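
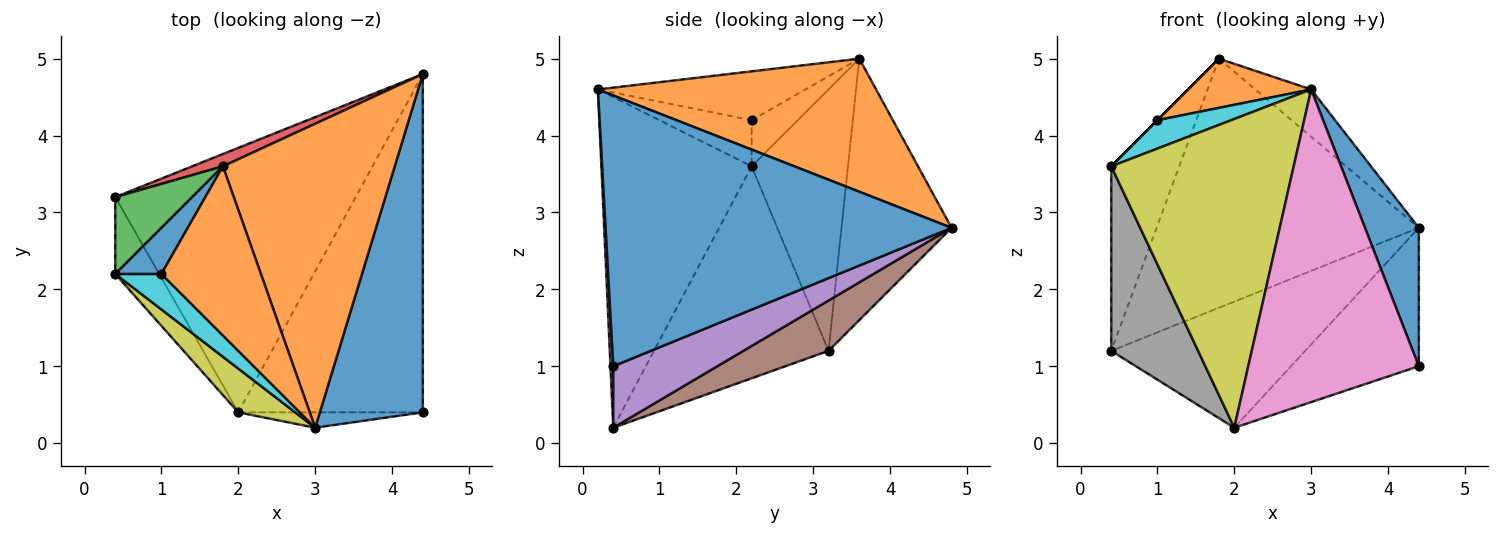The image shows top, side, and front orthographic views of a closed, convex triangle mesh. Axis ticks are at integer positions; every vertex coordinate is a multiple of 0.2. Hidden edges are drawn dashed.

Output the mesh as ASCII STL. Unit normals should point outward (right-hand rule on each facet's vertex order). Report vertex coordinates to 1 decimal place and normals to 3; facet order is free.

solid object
 facet normal 0.925 -0.144 0.352
  outer loop
   vertex 3.0 0.2 4.6
   vertex 4.4 0.4 1.0
   vertex 4.4 4.8 2.8
  endloop
 endfacet
 facet normal 0.608 0.122 0.785
  outer loop
   vertex 1.8 3.6 5.0
   vertex 3.0 0.2 4.6
   vertex 4.4 4.8 2.8
  endloop
 endfacet
 facet normal -0.794 0.561 0.234
  outer loop
   vertex 1.8 3.6 5.0
   vertex 0.4 3.2 1.2
   vertex 0.4 2.2 3.6
  endloop
 endfacet
 facet normal -0.387 0.921 0.045
  outer loop
   vertex 1.8 3.6 5.0
   vertex 4.4 4.8 2.8
   vertex 0.4 3.2 1.2
  endloop
 endfacet
 facet normal 0.295 0.362 -0.884
  outer loop
   vertex 2.0 0.4 0.2
   vertex 4.4 4.8 2.8
   vertex 4.4 0.4 1.0
  endloop
 endfacet
 facet normal 0.186 0.423 -0.887
  outer loop
   vertex 2.0 0.4 0.2
   vertex 0.4 3.2 1.2
   vertex 4.4 4.8 2.8
  endloop
 endfacet
 facet normal 0.016 -0.999 -0.049
  outer loop
   vertex 2.0 0.4 0.2
   vertex 4.4 0.4 1.0
   vertex 3.0 0.2 4.6
  endloop
 endfacet
 facet normal -0.880 -0.438 -0.182
  outer loop
   vertex 2.0 0.4 0.2
   vertex 0.4 2.2 3.6
   vertex 0.4 3.2 1.2
  endloop
 endfacet
 facet normal -0.632 -0.767 0.109
  outer loop
   vertex 2.0 0.4 0.2
   vertex 3.0 0.2 4.6
   vertex 0.4 2.2 3.6
  endloop
 endfacet
 facet normal -0.615 -0.492 0.615
  outer loop
   vertex 1.0 2.2 4.2
   vertex 0.4 2.2 3.6
   vertex 3.0 0.2 4.6
  endloop
 endfacet
 facet normal -0.707 0.000 0.707
  outer loop
   vertex 1.0 2.2 4.2
   vertex 1.8 3.6 5.0
   vertex 0.4 2.2 3.6
  endloop
 endfacet
 facet normal -0.426 -0.253 0.869
  outer loop
   vertex 1.0 2.2 4.2
   vertex 3.0 0.2 4.6
   vertex 1.8 3.6 5.0
  endloop
 endfacet
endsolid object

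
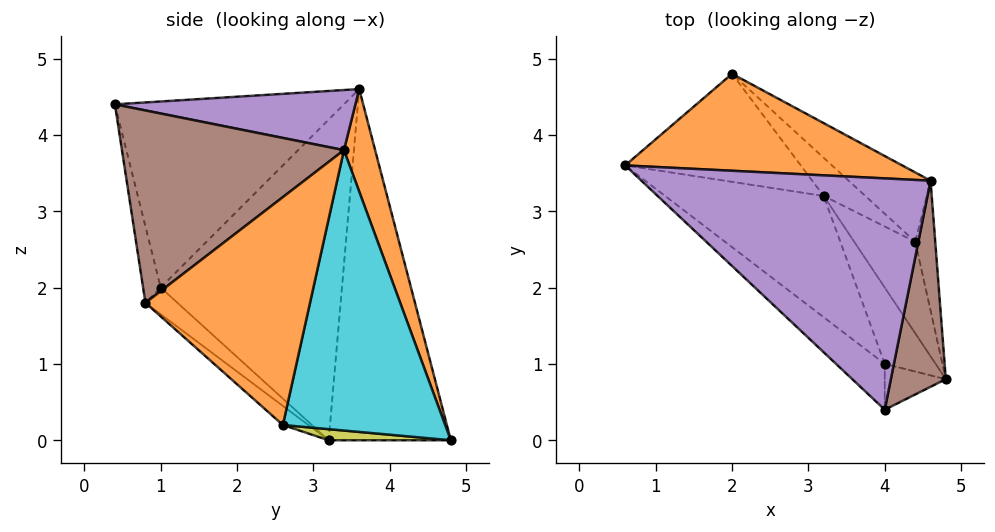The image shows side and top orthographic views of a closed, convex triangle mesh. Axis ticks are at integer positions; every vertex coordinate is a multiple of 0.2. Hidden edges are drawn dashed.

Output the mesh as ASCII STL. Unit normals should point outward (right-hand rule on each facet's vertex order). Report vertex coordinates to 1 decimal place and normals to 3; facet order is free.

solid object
 facet normal -0.743 -0.557 -0.371
  outer loop
   vertex 3.2 3.2 0.0
   vertex 0.6 3.6 4.6
   vertex 2.0 4.8 0.0
  endloop
 endfacet
 facet normal 0.104 0.954 0.281
  outer loop
   vertex 4.6 3.4 3.8
   vertex 2.0 4.8 0.0
   vertex 0.6 3.6 4.6
  endloop
 endfacet
 facet normal -0.724 -0.589 -0.358
  outer loop
   vertex 4.0 1.0 2.0
   vertex 0.6 3.6 4.6
   vertex 3.2 3.2 0.0
  endloop
 endfacet
 facet normal -0.333 -0.698 -0.634
  outer loop
   vertex 4.0 1.0 2.0
   vertex 3.2 3.2 0.0
   vertex 4.8 0.8 1.8
  endloop
 endfacet
 facet normal 0.201 0.153 0.967
  outer loop
   vertex 4.0 0.4 4.4
   vertex 4.6 3.4 3.8
   vertex 0.6 3.6 4.6
  endloop
 endfacet
 facet normal 0.953 -0.136 0.272
  outer loop
   vertex 4.0 0.4 4.4
   vertex 4.8 0.8 1.8
   vertex 4.6 3.4 3.8
  endloop
 endfacet
 facet normal -0.680 -0.711 -0.178
  outer loop
   vertex 4.0 0.4 4.4
   vertex 0.6 3.6 4.6
   vertex 4.0 1.0 2.0
  endloop
 endfacet
 facet normal -0.290 -0.928 -0.232
  outer loop
   vertex 4.0 0.4 4.4
   vertex 4.0 1.0 2.0
   vertex 4.8 0.8 1.8
  endloop
 endfacet
 facet normal 0.253 0.190 -0.949
  outer loop
   vertex 4.4 2.6 0.2
   vertex 3.2 3.2 0.0
   vertex 2.0 4.8 0.0
  endloop
 endfacet
 facet normal 0.671 0.715 -0.196
  outer loop
   vertex 4.4 2.6 0.2
   vertex 2.0 4.8 0.0
   vertex 4.6 3.4 3.8
  endloop
 endfacet
 facet normal -0.220 -0.675 -0.704
  outer loop
   vertex 4.4 2.6 0.2
   vertex 4.8 0.8 1.8
   vertex 3.2 3.2 0.0
  endloop
 endfacet
 facet normal 0.986 0.142 -0.086
  outer loop
   vertex 4.4 2.6 0.2
   vertex 4.6 3.4 3.8
   vertex 4.8 0.8 1.8
  endloop
 endfacet
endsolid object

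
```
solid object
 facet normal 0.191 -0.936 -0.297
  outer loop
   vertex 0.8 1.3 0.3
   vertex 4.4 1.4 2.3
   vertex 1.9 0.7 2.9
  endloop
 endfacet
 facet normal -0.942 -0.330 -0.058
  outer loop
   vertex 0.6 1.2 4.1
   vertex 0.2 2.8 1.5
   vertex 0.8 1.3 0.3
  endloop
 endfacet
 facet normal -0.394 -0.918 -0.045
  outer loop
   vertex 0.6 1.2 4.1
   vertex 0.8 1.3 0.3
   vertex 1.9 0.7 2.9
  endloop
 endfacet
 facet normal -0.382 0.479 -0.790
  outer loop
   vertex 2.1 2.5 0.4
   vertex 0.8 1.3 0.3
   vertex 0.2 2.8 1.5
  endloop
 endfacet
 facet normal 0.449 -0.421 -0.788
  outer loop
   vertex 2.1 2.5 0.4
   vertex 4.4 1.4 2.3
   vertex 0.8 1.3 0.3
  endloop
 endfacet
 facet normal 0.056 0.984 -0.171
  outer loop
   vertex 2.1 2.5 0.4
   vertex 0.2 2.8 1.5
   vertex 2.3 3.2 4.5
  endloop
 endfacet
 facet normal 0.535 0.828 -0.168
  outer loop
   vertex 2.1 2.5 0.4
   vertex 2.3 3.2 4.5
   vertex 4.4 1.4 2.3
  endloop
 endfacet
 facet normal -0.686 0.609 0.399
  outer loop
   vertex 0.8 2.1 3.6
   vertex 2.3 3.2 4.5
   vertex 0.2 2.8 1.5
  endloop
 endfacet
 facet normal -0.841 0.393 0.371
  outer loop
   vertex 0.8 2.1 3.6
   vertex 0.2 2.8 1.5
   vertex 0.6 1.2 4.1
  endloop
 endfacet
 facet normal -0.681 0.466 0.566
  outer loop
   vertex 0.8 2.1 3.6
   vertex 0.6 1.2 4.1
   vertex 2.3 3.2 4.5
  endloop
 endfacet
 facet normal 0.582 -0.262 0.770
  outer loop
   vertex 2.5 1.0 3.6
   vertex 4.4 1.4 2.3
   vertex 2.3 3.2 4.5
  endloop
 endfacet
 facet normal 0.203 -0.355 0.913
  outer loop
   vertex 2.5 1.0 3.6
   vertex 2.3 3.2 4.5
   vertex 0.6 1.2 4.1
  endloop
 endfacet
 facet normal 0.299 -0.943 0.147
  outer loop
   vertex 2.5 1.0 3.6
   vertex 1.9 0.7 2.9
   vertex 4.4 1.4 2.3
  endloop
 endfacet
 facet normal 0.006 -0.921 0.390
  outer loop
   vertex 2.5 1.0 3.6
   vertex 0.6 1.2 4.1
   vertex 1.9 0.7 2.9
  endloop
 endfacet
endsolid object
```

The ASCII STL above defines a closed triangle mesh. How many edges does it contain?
21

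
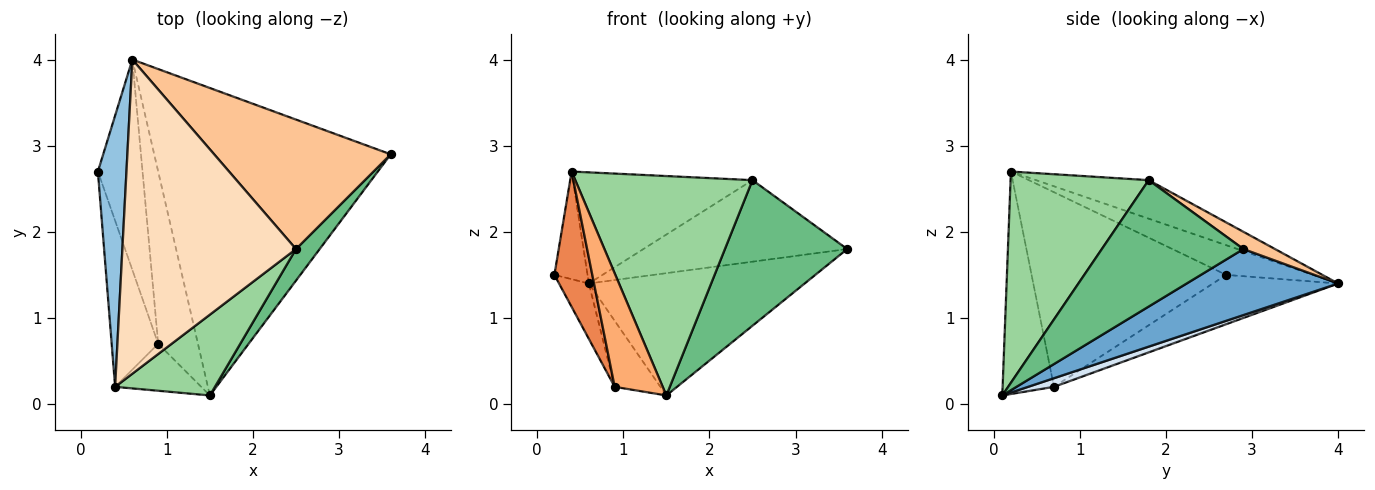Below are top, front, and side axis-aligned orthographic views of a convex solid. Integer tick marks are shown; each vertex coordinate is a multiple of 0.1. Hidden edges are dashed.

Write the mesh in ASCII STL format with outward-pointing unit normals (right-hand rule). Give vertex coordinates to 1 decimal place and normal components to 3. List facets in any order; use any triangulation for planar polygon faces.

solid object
 facet normal 0.251 0.358 -0.899
  outer loop
   vertex 0.6 4.0 1.4
   vertex 3.6 2.9 1.8
   vertex 1.5 0.1 0.1
  endloop
 endfacet
 facet normal -0.695 0.265 0.668
  outer loop
   vertex 0.6 4.0 1.4
   vertex 0.2 2.7 1.5
   vertex 0.4 0.2 2.7
  endloop
 endfacet
 facet normal -0.730 0.174 -0.661
  outer loop
   vertex 0.9 0.7 0.2
   vertex 0.2 2.7 1.5
   vertex 0.6 4.0 1.4
  endloop
 endfacet
 facet normal 0.198 0.351 -0.915
  outer loop
   vertex 0.9 0.7 0.2
   vertex 0.6 4.0 1.4
   vertex 1.5 0.1 0.1
  endloop
 endfacet
 facet normal -0.956 -0.186 -0.228
  outer loop
   vertex 0.9 0.7 0.2
   vertex 0.4 0.2 2.7
   vertex 0.2 2.7 1.5
  endloop
 endfacet
 facet normal -0.703 -0.657 -0.272
  outer loop
   vertex 0.9 0.7 0.2
   vertex 1.5 0.1 0.1
   vertex 0.4 0.2 2.7
  endloop
 endfacet
 facet normal 0.082 0.531 0.843
  outer loop
   vertex 2.5 1.8 2.6
   vertex 3.6 2.9 1.8
   vertex 0.6 4.0 1.4
  endloop
 endfacet
 facet normal -0.205 0.326 0.923
  outer loop
   vertex 2.5 1.8 2.6
   vertex 0.6 4.0 1.4
   vertex 0.4 0.2 2.7
  endloop
 endfacet
 facet normal 0.749 -0.647 0.140
  outer loop
   vertex 2.5 1.8 2.6
   vertex 1.5 0.1 0.1
   vertex 3.6 2.9 1.8
  endloop
 endfacet
 facet normal 0.590 -0.757 0.279
  outer loop
   vertex 2.5 1.8 2.6
   vertex 0.4 0.2 2.7
   vertex 1.5 0.1 0.1
  endloop
 endfacet
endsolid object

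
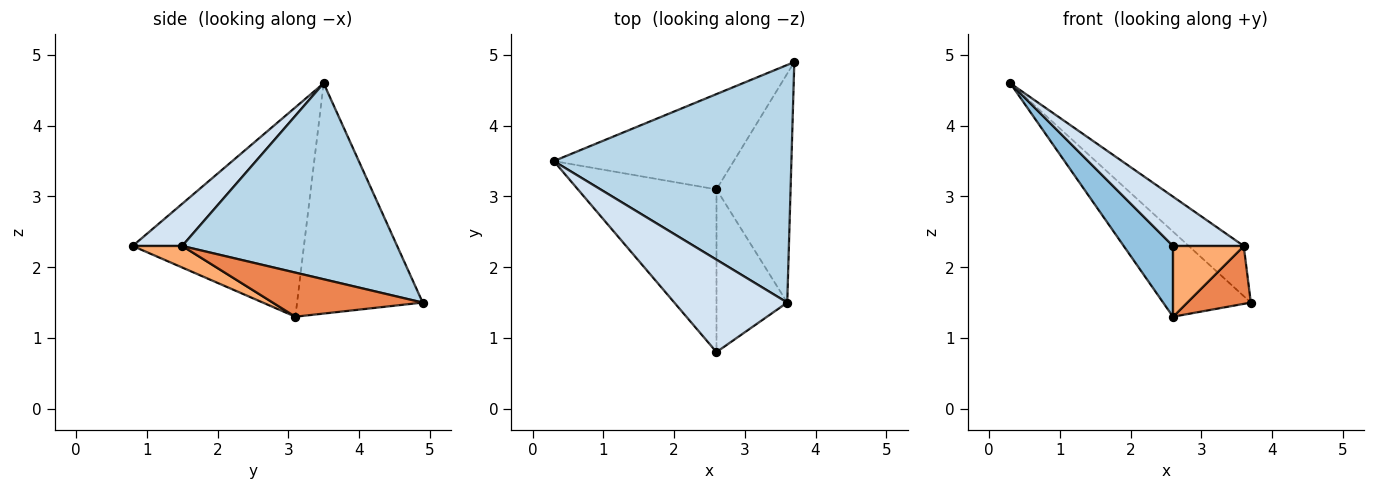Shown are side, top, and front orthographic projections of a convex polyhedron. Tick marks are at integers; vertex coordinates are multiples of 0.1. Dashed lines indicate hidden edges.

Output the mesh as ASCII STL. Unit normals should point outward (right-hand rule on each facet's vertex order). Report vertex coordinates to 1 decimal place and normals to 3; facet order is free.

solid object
 facet normal -0.690 0.482 -0.540
  outer loop
   vertex 2.6 3.1 1.3
   vertex 0.3 3.5 4.6
   vertex 3.7 4.9 1.5
  endloop
 endfacet
 facet normal -0.811 -0.233 -0.537
  outer loop
   vertex 2.6 3.1 1.3
   vertex 2.6 0.8 2.3
   vertex 0.3 3.5 4.6
  endloop
 endfacet
 facet normal 0.628 0.161 0.761
  outer loop
   vertex 3.6 1.5 2.3
   vertex 3.7 4.9 1.5
   vertex 0.3 3.5 4.6
  endloop
 endfacet
 facet normal 0.313 -0.447 0.838
  outer loop
   vertex 3.6 1.5 2.3
   vertex 0.3 3.5 4.6
   vertex 2.6 0.8 2.3
  endloop
 endfacet
 facet normal 0.500 -0.212 -0.840
  outer loop
   vertex 3.6 1.5 2.3
   vertex 2.6 3.1 1.3
   vertex 3.7 4.9 1.5
  endloop
 endfacet
 facet normal 0.269 -0.384 -0.883
  outer loop
   vertex 3.6 1.5 2.3
   vertex 2.6 0.8 2.3
   vertex 2.6 3.1 1.3
  endloop
 endfacet
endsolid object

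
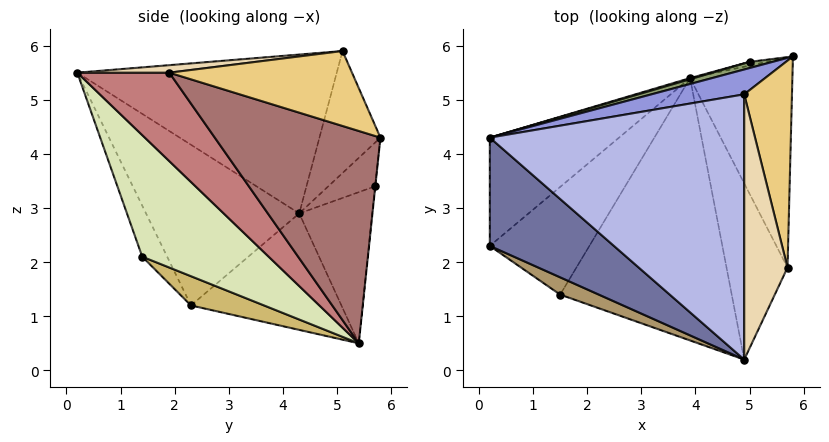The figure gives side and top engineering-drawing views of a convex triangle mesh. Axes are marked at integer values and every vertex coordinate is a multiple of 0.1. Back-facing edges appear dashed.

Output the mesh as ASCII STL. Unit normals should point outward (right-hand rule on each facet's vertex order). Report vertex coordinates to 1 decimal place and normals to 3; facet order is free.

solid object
 facet normal -0.702 -0.461 0.542
  outer loop
   vertex 0.2 2.3 1.2
   vertex 4.9 0.2 5.5
   vertex 0.2 4.3 2.9
  endloop
 endfacet
 facet normal -0.566 0.534 -0.628
  outer loop
   vertex 0.2 2.3 1.2
   vertex 0.2 4.3 2.9
   vertex 3.9 5.4 0.5
  endloop
 endfacet
 facet normal -0.305 0.923 0.232
  outer loop
   vertex 4.9 5.1 5.9
   vertex 5.8 5.8 4.3
   vertex 0.2 4.3 2.9
  endloop
 endfacet
 facet normal -0.528 -0.069 0.846
  outer loop
   vertex 4.9 5.1 5.9
   vertex 0.2 4.3 2.9
   vertex 4.9 0.2 5.5
  endloop
 endfacet
 facet normal -0.291 0.944 0.154
  outer loop
   vertex 5.0 5.7 3.4
   vertex 0.2 4.3 2.9
   vertex 5.8 5.8 4.3
  endloop
 endfacet
 facet normal -0.281 0.960 0.007
  outer loop
   vertex 5.0 5.7 3.4
   vertex 3.9 5.4 0.5
   vertex 0.2 4.3 2.9
  endloop
 endfacet
 facet normal -0.015 0.995 -0.097
  outer loop
   vertex 5.0 5.7 3.4
   vertex 5.8 5.8 4.3
   vertex 3.9 5.4 0.5
  endloop
 endfacet
 facet normal 0.480 -0.558 -0.677
  outer loop
   vertex 1.5 1.4 2.1
   vertex 3.9 5.4 0.5
   vertex 4.9 0.2 5.5
  endloop
 endfacet
 facet normal -0.699 -0.480 0.530
  outer loop
   vertex 1.5 1.4 2.1
   vertex 4.9 0.2 5.5
   vertex 0.2 2.3 1.2
  endloop
 endfacet
 facet normal 0.246 -0.484 -0.840
  outer loop
   vertex 1.5 1.4 2.1
   vertex 0.2 2.3 1.2
   vertex 3.9 5.4 0.5
  endloop
 endfacet
 facet normal 0.835 0.142 0.532
  outer loop
   vertex 5.7 1.9 5.5
   vertex 5.8 5.8 4.3
   vertex 4.9 5.1 5.9
  endloop
 endfacet
 facet normal 0.170 -0.080 0.982
  outer loop
   vertex 5.7 1.9 5.5
   vertex 4.9 5.1 5.9
   vertex 4.9 0.2 5.5
  endloop
 endfacet
 facet normal 0.890 -0.155 -0.429
  outer loop
   vertex 5.7 1.9 5.5
   vertex 3.9 5.4 0.5
   vertex 5.8 5.8 4.3
  endloop
 endfacet
 facet normal 0.768 -0.361 -0.529
  outer loop
   vertex 5.7 1.9 5.5
   vertex 4.9 0.2 5.5
   vertex 3.9 5.4 0.5
  endloop
 endfacet
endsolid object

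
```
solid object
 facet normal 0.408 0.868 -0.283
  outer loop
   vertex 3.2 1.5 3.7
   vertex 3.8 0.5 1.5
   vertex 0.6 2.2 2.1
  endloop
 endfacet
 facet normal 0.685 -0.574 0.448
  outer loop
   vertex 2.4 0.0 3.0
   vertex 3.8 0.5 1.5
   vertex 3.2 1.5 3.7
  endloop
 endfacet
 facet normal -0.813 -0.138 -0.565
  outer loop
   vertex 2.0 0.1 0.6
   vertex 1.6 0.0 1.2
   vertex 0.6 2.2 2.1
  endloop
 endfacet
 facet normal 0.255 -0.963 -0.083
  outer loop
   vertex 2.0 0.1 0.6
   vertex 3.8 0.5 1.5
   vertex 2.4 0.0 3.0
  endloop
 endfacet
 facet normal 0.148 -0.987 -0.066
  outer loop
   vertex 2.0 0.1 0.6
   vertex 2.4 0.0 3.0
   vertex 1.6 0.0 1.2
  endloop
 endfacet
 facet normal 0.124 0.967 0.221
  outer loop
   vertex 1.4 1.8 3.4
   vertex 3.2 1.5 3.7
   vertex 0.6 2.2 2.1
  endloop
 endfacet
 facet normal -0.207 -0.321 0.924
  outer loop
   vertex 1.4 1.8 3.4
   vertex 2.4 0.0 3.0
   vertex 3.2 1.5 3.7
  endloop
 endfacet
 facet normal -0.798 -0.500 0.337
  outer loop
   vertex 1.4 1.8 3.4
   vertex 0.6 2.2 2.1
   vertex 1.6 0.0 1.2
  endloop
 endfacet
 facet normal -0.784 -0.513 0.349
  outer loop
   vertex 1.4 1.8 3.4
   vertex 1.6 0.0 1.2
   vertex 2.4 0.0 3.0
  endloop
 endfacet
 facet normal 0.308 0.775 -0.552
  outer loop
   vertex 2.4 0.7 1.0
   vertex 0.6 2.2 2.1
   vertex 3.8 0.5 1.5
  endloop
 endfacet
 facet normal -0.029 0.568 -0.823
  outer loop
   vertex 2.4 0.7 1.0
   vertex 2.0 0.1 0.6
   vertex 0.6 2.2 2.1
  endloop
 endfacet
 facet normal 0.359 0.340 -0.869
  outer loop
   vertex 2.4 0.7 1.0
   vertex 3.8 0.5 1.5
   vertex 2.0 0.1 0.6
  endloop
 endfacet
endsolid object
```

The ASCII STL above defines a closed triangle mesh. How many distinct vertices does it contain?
8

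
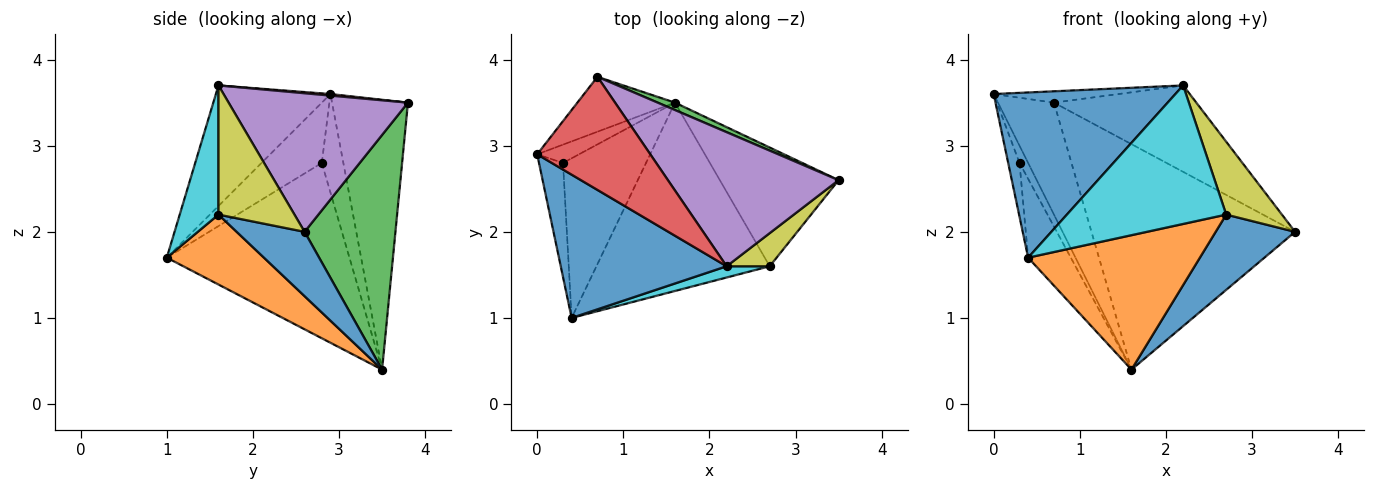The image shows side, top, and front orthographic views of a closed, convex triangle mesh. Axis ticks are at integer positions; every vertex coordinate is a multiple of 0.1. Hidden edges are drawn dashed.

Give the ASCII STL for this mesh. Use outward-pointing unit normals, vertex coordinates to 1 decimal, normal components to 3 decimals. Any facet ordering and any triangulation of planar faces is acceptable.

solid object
 facet normal -0.430 -0.682 0.592
  outer loop
   vertex 2.2 1.6 3.7
   vertex 0.0 2.9 3.6
   vertex 0.4 1.0 1.7
  endloop
 endfacet
 facet normal -0.773 0.570 -0.279
  outer loop
   vertex 0.7 3.8 3.5
   vertex 1.6 3.5 0.4
   vertex 0.0 2.9 3.6
  endloop
 endfacet
 facet normal 0.407 0.913 0.030
  outer loop
   vertex 0.7 3.8 3.5
   vertex 3.5 2.6 2.0
   vertex 1.6 3.5 0.4
  endloop
 endfacet
 facet normal 0.014 0.100 0.995
  outer loop
   vertex 0.7 3.8 3.5
   vertex 0.0 2.9 3.6
   vertex 2.2 1.6 3.7
  endloop
 endfacet
 facet normal 0.564 0.447 0.694
  outer loop
   vertex 0.7 3.8 3.5
   vertex 2.2 1.6 3.7
   vertex 3.5 2.6 2.0
  endloop
 endfacet
 facet normal -0.915 0.172 -0.365
  outer loop
   vertex 0.3 2.8 2.8
   vertex 0.4 1.0 1.7
   vertex 0.0 2.9 3.6
  endloop
 endfacet
 facet normal -0.864 0.345 -0.367
  outer loop
   vertex 0.3 2.8 2.8
   vertex 0.0 2.9 3.6
   vertex 1.6 3.5 0.4
  endloop
 endfacet
 facet normal -0.884 0.207 -0.419
  outer loop
   vertex 0.3 2.8 2.8
   vertex 1.6 3.5 0.4
   vertex 0.4 1.0 1.7
  endloop
 endfacet
 facet normal 0.779 -0.571 0.260
  outer loop
   vertex 2.7 1.6 2.2
   vertex 3.5 2.6 2.0
   vertex 2.2 1.6 3.7
  endloop
 endfacet
 facet normal 0.236 -0.969 0.079
  outer loop
   vertex 2.7 1.6 2.2
   vertex 2.2 1.6 3.7
   vertex 0.4 1.0 1.7
  endloop
 endfacet
 facet normal 0.416 -0.487 -0.768
  outer loop
   vertex 2.7 1.6 2.2
   vertex 1.6 3.5 0.4
   vertex 3.5 2.6 2.0
  endloop
 endfacet
 facet normal 0.312 -0.552 -0.773
  outer loop
   vertex 2.7 1.6 2.2
   vertex 0.4 1.0 1.7
   vertex 1.6 3.5 0.4
  endloop
 endfacet
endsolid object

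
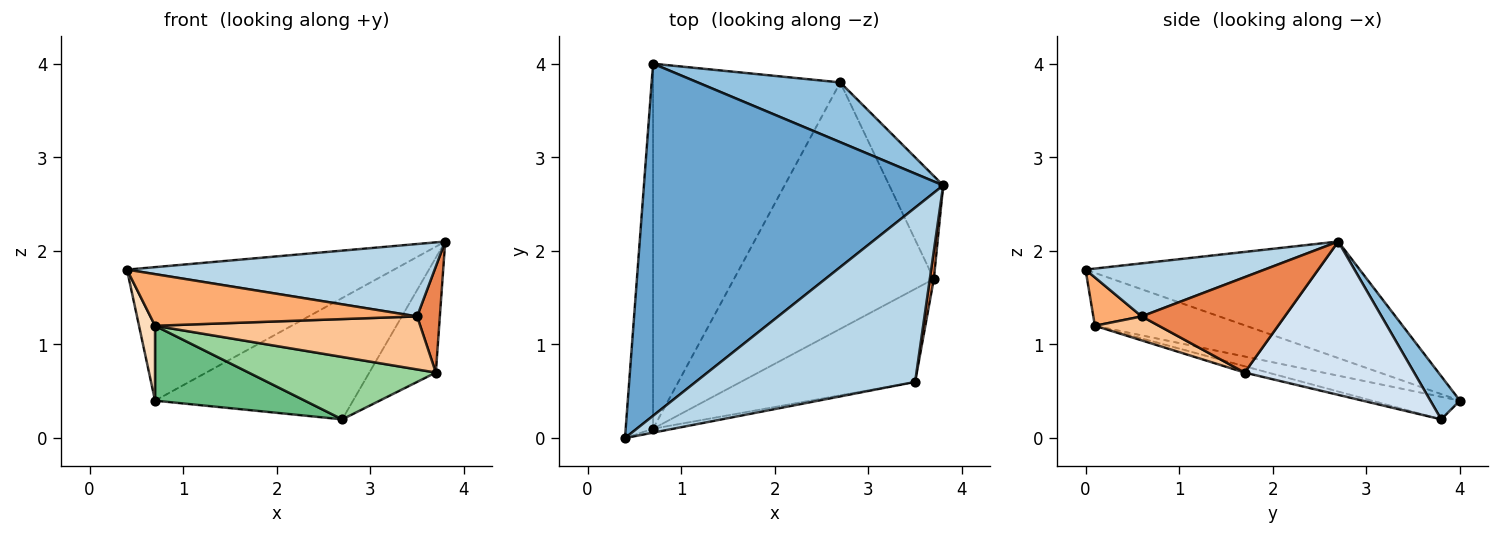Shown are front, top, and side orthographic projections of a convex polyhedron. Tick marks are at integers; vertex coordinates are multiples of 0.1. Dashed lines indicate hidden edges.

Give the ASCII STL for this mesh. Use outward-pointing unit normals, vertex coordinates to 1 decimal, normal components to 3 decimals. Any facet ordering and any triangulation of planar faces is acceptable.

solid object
 facet normal -0.342 0.333 0.879
  outer loop
   vertex 0.7 4.0 0.4
   vertex 0.4 0.0 1.8
   vertex 3.8 2.7 2.1
  endloop
 endfacet
 facet normal 0.133 0.889 0.438
  outer loop
   vertex 2.7 3.8 0.2
   vertex 0.7 4.0 0.4
   vertex 3.8 2.7 2.1
  endloop
 endfacet
 facet normal 0.218 -0.374 0.901
  outer loop
   vertex 3.5 0.6 1.3
   vertex 3.8 2.7 2.1
   vertex 0.4 0.0 1.8
  endloop
 endfacet
 facet normal 0.885 0.347 -0.311
  outer loop
   vertex 3.7 1.7 0.7
   vertex 2.7 3.8 0.2
   vertex 3.8 2.7 2.1
  endloop
 endfacet
 facet normal 0.987 -0.157 0.041
  outer loop
   vertex 3.7 1.7 0.7
   vertex 3.8 2.7 2.1
   vertex 3.5 0.6 1.3
  endloop
 endfacet
 facet normal 0.178 -0.981 -0.075
  outer loop
   vertex 0.7 0.1 1.2
   vertex 3.5 0.6 1.3
   vertex 0.4 0.0 1.8
  endloop
 endfacet
 facet normal 0.119 -0.492 -0.862
  outer loop
   vertex 0.7 0.1 1.2
   vertex 3.7 1.7 0.7
   vertex 3.5 0.6 1.3
  endloop
 endfacet
 facet normal -0.884 -0.094 -0.458
  outer loop
   vertex 0.7 0.1 1.2
   vertex 0.4 0.0 1.8
   vertex 0.7 4.0 0.4
  endloop
 endfacet
 facet normal -0.117 -0.200 -0.973
  outer loop
   vertex 0.7 0.1 1.2
   vertex 0.7 4.0 0.4
   vertex 2.7 3.8 0.2
  endloop
 endfacet
 facet normal -0.031 -0.245 -0.969
  outer loop
   vertex 0.7 0.1 1.2
   vertex 2.7 3.8 0.2
   vertex 3.7 1.7 0.7
  endloop
 endfacet
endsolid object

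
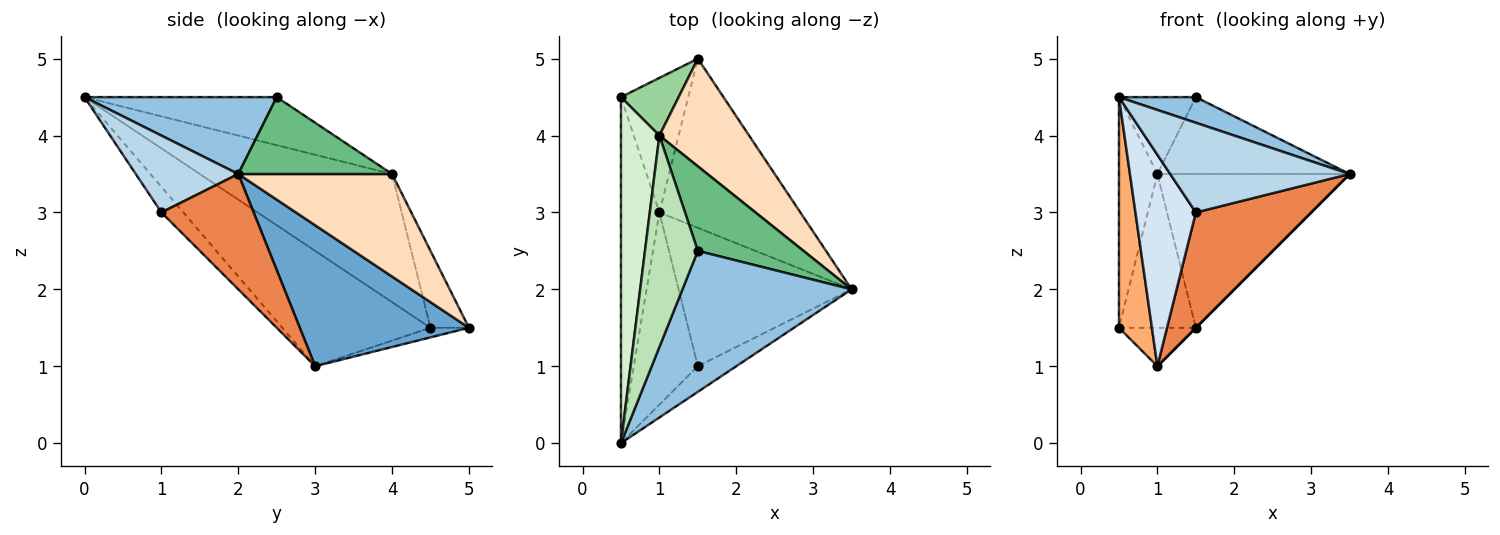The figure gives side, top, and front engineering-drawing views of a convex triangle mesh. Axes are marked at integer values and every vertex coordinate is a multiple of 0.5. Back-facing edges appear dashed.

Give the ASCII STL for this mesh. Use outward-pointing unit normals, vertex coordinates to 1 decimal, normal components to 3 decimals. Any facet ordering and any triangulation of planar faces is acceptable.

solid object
 facet normal 0.707 0.000 -0.707
  outer loop
   vertex 1.0 3.0 1.0
   vertex 1.5 5.0 1.5
   vertex 3.5 2.0 3.5
  endloop
 endfacet
 facet normal 0.408 -0.163 0.898
  outer loop
   vertex 1.5 2.5 4.5
   vertex 0.5 0.0 4.5
   vertex 3.5 2.0 3.5
  endloop
 endfacet
 facet normal 0.482 -0.843 -0.241
  outer loop
   vertex 1.5 1.0 3.0
   vertex 3.5 2.0 3.5
   vertex 0.5 0.0 4.5
  endloop
 endfacet
 facet normal -0.260 -0.715 -0.650
  outer loop
   vertex 1.5 1.0 3.0
   vertex 0.5 0.0 4.5
   vertex 1.0 3.0 1.0
  endloop
 endfacet
 facet normal 0.456 -0.570 -0.684
  outer loop
   vertex 1.5 1.0 3.0
   vertex 1.0 3.0 1.0
   vertex 3.5 2.0 3.5
  endloop
 endfacet
 facet normal -0.928 -0.206 -0.309
  outer loop
   vertex 0.5 4.5 1.5
   vertex 1.0 3.0 1.0
   vertex 0.5 0.0 4.5
  endloop
 endfacet
 facet normal -0.136 0.272 -0.953
  outer loop
   vertex 0.5 4.5 1.5
   vertex 1.5 5.0 1.5
   vertex 1.0 3.0 1.0
  endloop
 endfacet
 facet normal 0.548 0.685 0.480
  outer loop
   vertex 1.0 4.0 3.5
   vertex 3.5 2.0 3.5
   vertex 1.5 5.0 1.5
  endloop
 endfacet
 facet normal 0.474 0.592 0.652
  outer loop
   vertex 1.0 4.0 3.5
   vertex 1.5 2.5 4.5
   vertex 3.5 2.0 3.5
  endloop
 endfacet
 facet normal -0.424 0.848 0.318
  outer loop
   vertex 1.0 4.0 3.5
   vertex 1.5 5.0 1.5
   vertex 0.5 4.5 1.5
  endloop
 endfacet
 facet normal -0.650 0.260 0.715
  outer loop
   vertex 1.0 4.0 3.5
   vertex 0.5 0.0 4.5
   vertex 1.5 2.5 4.5
  endloop
 endfacet
 facet normal -0.941 0.188 0.282
  outer loop
   vertex 1.0 4.0 3.5
   vertex 0.5 4.5 1.5
   vertex 0.5 0.0 4.5
  endloop
 endfacet
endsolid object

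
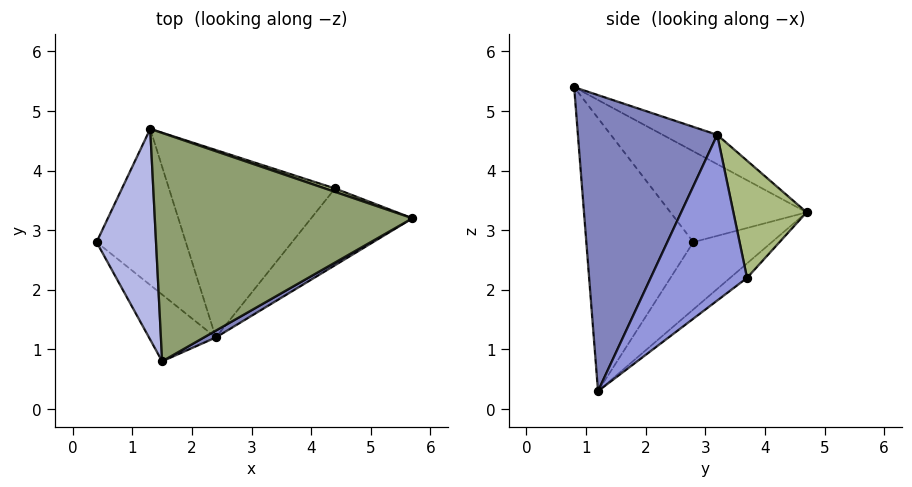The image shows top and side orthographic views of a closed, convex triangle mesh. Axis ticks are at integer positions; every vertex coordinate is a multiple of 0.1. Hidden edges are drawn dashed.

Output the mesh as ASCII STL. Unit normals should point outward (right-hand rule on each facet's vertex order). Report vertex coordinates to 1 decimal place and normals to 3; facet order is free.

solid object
 facet normal -0.743 -0.645 -0.182
  outer loop
   vertex 2.4 1.2 0.3
   vertex 1.5 0.8 5.4
   vertex 0.4 2.8 2.8
  endloop
 endfacet
 facet normal 0.499 -0.866 0.020
  outer loop
   vertex 2.4 1.2 0.3
   vertex 5.7 3.2 4.6
   vertex 1.5 0.8 5.4
  endloop
 endfacet
 facet normal 0.820 -0.275 -0.502
  outer loop
   vertex 4.4 3.7 2.2
   vertex 5.7 3.2 4.6
   vertex 2.4 1.2 0.3
  endloop
 endfacet
 facet normal -0.811 0.244 0.531
  outer loop
   vertex 1.3 4.7 3.3
   vertex 0.4 2.8 2.8
   vertex 1.5 0.8 5.4
  endloop
 endfacet
 facet normal -0.100 0.468 0.878
  outer loop
   vertex 1.3 4.7 3.3
   vertex 1.5 0.8 5.4
   vertex 5.7 3.2 4.6
  endloop
 endfacet
 facet normal 0.315 0.949 0.027
  outer loop
   vertex 1.3 4.7 3.3
   vertex 5.7 3.2 4.6
   vertex 4.4 3.7 2.2
  endloop
 endfacet
 facet normal -0.539 0.444 -0.716
  outer loop
   vertex 1.3 4.7 3.3
   vertex 2.4 1.2 0.3
   vertex 0.4 2.8 2.8
  endloop
 endfacet
 facet normal -0.067 0.637 -0.768
  outer loop
   vertex 1.3 4.7 3.3
   vertex 4.4 3.7 2.2
   vertex 2.4 1.2 0.3
  endloop
 endfacet
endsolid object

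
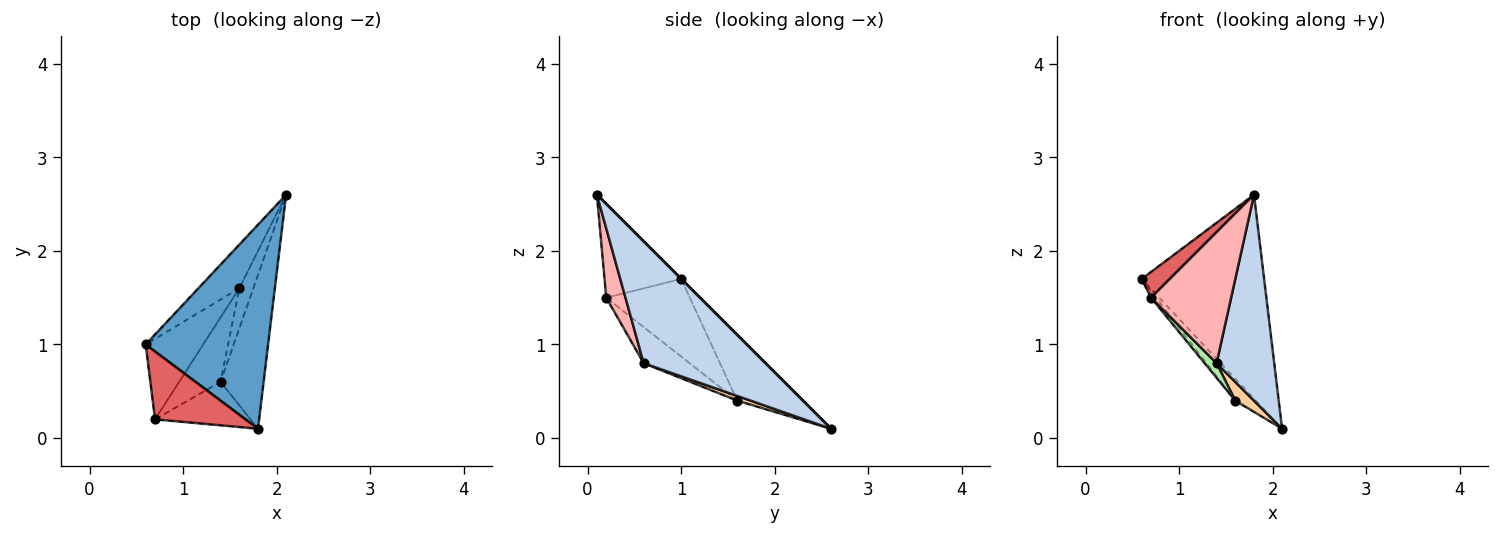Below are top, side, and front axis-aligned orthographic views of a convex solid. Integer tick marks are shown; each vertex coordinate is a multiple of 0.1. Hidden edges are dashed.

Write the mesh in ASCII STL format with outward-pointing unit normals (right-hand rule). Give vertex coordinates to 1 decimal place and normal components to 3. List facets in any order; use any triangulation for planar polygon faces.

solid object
 facet normal 0.000 0.707 0.707
  outer loop
   vertex 1.8 0.1 2.6
   vertex 2.1 2.6 0.1
   vertex 0.6 1.0 1.7
  endloop
 endfacet
 facet normal 0.861 -0.408 -0.305
  outer loop
   vertex 1.4 0.6 0.8
   vertex 2.1 2.6 0.1
   vertex 1.8 0.1 2.6
  endloop
 endfacet
 facet normal -0.820 0.256 -0.512
  outer loop
   vertex 1.6 1.6 0.4
   vertex 0.6 1.0 1.7
   vertex 2.1 2.6 0.1
  endloop
 endfacet
 facet normal 0.289 -0.405 -0.867
  outer loop
   vertex 1.6 1.6 0.4
   vertex 2.1 2.6 0.1
   vertex 1.4 0.6 0.8
  endloop
 endfacet
 facet normal -0.802 0.048 -0.595
  outer loop
   vertex 0.7 0.2 1.5
   vertex 0.6 1.0 1.7
   vertex 1.6 1.6 0.4
  endloop
 endfacet
 facet normal -0.647 -0.168 -0.743
  outer loop
   vertex 0.7 0.2 1.5
   vertex 1.6 1.6 0.4
   vertex 1.4 0.6 0.8
  endloop
 endfacet
 facet normal -0.695 -0.255 0.672
  outer loop
   vertex 0.7 0.2 1.5
   vertex 1.8 0.1 2.6
   vertex 0.6 1.0 1.7
  endloop
 endfacet
 facet normal 0.222 -0.926 -0.307
  outer loop
   vertex 0.7 0.2 1.5
   vertex 1.4 0.6 0.8
   vertex 1.8 0.1 2.6
  endloop
 endfacet
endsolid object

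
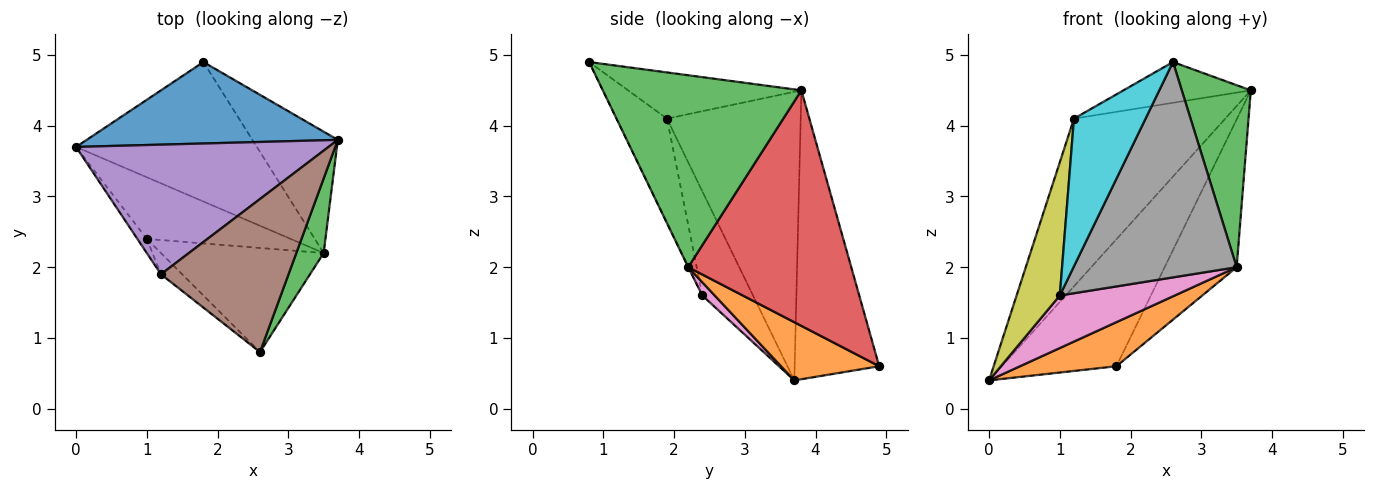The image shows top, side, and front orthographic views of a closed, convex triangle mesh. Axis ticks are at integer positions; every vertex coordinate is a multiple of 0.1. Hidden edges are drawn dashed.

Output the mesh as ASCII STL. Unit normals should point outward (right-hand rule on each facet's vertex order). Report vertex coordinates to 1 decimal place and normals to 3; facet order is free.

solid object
 facet normal -0.528 0.715 0.459
  outer loop
   vertex 1.8 4.9 0.6
   vertex 0.0 3.7 0.4
   vertex 3.7 3.8 4.5
  endloop
 endfacet
 facet normal 0.293 -0.288 -0.912
  outer loop
   vertex 3.5 2.2 2.0
   vertex 0.0 3.7 0.4
   vertex 1.8 4.9 0.6
  endloop
 endfacet
 facet normal 0.936 -0.325 0.133
  outer loop
   vertex 3.5 2.2 2.0
   vertex 3.7 3.8 4.5
   vertex 2.6 0.8 4.9
  endloop
 endfacet
 facet normal 0.868 0.383 -0.315
  outer loop
   vertex 3.5 2.2 2.0
   vertex 1.8 4.9 0.6
   vertex 3.7 3.8 4.5
  endloop
 endfacet
 facet normal -0.573 0.648 0.501
  outer loop
   vertex 1.2 1.9 4.1
   vertex 3.7 3.8 4.5
   vertex 0.0 3.7 0.4
  endloop
 endfacet
 facet normal -0.330 0.243 0.912
  outer loop
   vertex 1.2 1.9 4.1
   vertex 2.6 0.8 4.9
   vertex 3.7 3.8 4.5
  endloop
 endfacet
 facet normal 0.070 -0.647 -0.759
  outer loop
   vertex 1.0 2.4 1.6
   vertex 0.0 3.7 0.4
   vertex 3.5 2.2 2.0
  endloop
 endfacet
 facet normal -0.002 -0.900 -0.435
  outer loop
   vertex 1.0 2.4 1.6
   vertex 3.5 2.2 2.0
   vertex 2.6 0.8 4.9
  endloop
 endfacet
 facet normal -0.759 -0.647 -0.069
  outer loop
   vertex 1.0 2.4 1.6
   vertex 1.2 1.9 4.1
   vertex 0.0 3.7 0.4
  endloop
 endfacet
 facet normal -0.571 -0.812 -0.117
  outer loop
   vertex 1.0 2.4 1.6
   vertex 2.6 0.8 4.9
   vertex 1.2 1.9 4.1
  endloop
 endfacet
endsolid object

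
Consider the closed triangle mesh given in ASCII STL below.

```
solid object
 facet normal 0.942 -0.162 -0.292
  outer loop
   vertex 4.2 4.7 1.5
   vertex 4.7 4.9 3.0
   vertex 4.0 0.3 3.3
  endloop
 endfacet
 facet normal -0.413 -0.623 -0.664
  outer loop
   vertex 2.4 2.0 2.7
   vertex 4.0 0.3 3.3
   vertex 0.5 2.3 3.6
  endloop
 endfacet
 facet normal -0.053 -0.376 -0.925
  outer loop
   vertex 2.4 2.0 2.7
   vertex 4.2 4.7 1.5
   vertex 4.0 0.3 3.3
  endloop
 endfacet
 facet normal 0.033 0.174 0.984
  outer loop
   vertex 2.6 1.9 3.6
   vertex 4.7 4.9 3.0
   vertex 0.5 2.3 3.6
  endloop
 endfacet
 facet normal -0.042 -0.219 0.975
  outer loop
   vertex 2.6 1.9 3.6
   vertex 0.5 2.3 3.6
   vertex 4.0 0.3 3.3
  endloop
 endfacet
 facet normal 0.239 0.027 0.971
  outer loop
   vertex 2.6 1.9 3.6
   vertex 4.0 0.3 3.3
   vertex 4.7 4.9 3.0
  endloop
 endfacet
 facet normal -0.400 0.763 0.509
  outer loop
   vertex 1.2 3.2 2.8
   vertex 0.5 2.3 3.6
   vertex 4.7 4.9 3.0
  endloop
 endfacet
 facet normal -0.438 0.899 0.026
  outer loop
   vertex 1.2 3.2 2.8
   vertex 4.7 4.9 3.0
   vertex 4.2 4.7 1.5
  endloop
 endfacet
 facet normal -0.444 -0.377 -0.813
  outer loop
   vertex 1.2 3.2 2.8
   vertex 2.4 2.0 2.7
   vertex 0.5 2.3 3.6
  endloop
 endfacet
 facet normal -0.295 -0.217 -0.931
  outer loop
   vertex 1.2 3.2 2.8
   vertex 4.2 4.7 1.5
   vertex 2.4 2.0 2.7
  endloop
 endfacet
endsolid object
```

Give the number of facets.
10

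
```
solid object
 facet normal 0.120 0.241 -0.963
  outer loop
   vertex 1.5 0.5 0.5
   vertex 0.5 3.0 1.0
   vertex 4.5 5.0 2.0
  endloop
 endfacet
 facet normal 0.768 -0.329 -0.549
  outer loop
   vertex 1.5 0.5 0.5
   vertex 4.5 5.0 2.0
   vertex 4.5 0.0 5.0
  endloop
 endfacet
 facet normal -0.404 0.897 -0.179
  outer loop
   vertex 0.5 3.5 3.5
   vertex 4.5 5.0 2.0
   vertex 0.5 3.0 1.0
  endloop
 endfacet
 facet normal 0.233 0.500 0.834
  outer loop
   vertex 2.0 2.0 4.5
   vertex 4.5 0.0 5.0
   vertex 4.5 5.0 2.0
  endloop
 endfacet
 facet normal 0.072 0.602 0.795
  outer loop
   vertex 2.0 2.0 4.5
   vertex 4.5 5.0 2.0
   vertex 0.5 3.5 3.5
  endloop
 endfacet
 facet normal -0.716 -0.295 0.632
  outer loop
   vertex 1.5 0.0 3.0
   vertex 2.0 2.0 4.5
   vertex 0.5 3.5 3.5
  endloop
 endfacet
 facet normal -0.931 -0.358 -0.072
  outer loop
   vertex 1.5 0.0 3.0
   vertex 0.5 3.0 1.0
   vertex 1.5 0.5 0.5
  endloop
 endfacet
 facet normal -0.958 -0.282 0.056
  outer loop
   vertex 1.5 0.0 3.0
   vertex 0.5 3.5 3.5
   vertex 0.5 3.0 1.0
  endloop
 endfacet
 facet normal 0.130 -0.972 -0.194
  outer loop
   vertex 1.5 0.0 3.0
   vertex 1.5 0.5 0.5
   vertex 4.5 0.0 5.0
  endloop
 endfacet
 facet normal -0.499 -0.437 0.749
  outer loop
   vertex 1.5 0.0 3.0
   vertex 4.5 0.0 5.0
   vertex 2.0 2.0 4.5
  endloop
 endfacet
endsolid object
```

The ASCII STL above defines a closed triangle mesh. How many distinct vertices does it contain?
7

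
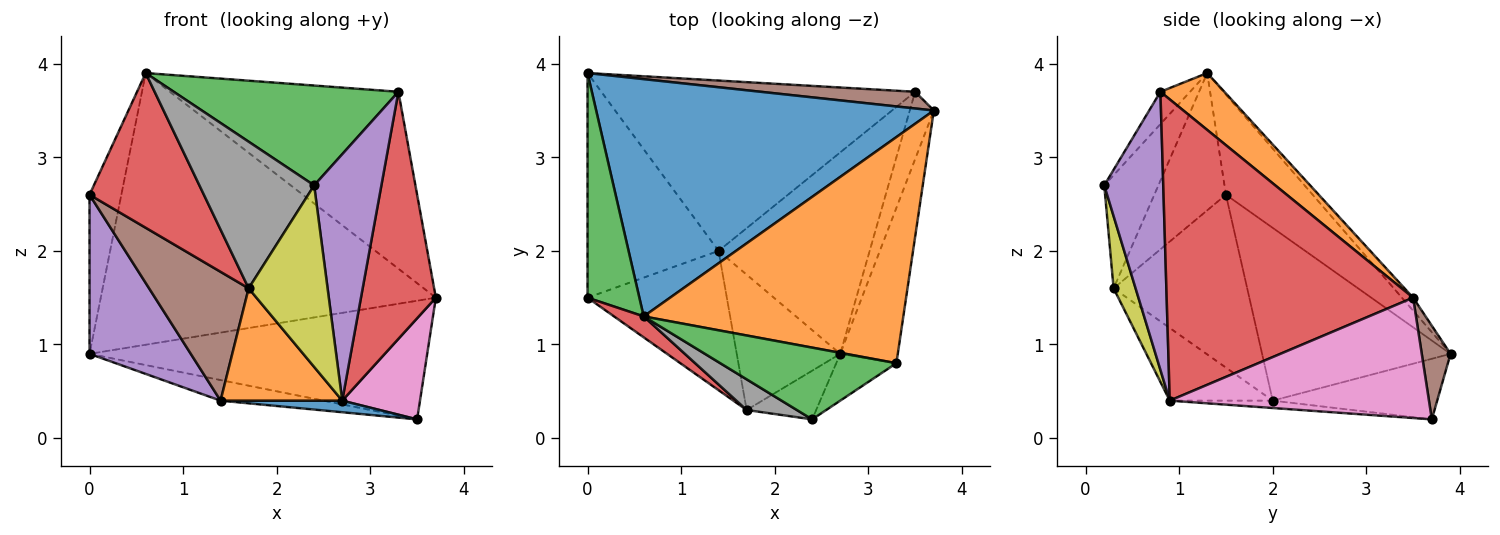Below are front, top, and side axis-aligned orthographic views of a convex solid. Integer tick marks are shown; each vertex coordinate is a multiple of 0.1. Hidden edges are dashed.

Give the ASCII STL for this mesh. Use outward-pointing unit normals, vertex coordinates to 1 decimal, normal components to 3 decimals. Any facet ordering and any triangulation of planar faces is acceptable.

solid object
 facet normal -0.025 0.753 0.658
  outer loop
   vertex 0.6 1.3 3.9
   vertex 3.7 3.5 1.5
   vertex 0.0 3.9 0.9
  endloop
 endfacet
 facet normal 0.170 0.607 0.776
  outer loop
   vertex 3.3 0.8 3.7
   vertex 3.7 3.5 1.5
   vertex 0.6 1.3 3.9
  endloop
 endfacet
 facet normal -0.107 -0.807 0.580
  outer loop
   vertex 3.3 0.8 3.7
   vertex 0.6 1.3 3.9
   vertex 2.4 0.2 2.7
  endloop
 endfacet
 facet normal 0.941 -0.286 -0.180
  outer loop
   vertex 3.3 0.8 3.7
   vertex 2.7 0.9 0.4
   vertex 3.7 3.5 1.5
  endloop
 endfacet
 facet normal 0.653 -0.744 -0.141
  outer loop
   vertex 3.3 0.8 3.7
   vertex 2.4 0.2 2.7
   vertex 2.7 0.9 0.4
  endloop
 endfacet
 facet normal 0.084 0.987 0.139
  outer loop
   vertex 3.5 3.7 0.2
   vertex 0.0 3.9 0.9
   vertex 3.7 3.5 1.5
  endloop
 endfacet
 facet normal 0.941 -0.282 -0.188
  outer loop
   vertex 3.5 3.7 0.2
   vertex 3.7 3.5 1.5
   vertex 2.7 0.9 0.4
  endloop
 endfacet
 facet normal -0.419 -0.889 0.186
  outer loop
   vertex 1.7 0.3 1.6
   vertex 2.4 0.2 2.7
   vertex 0.6 1.3 3.9
  endloop
 endfacet
 facet normal 0.260 -0.933 -0.250
  outer loop
   vertex 1.7 0.3 1.6
   vertex 2.7 0.9 0.4
   vertex 2.4 0.2 2.7
  endloop
 endfacet
 facet normal -0.188 0.118 -0.975
  outer loop
   vertex 1.4 2.0 0.4
   vertex 0.0 3.9 0.9
   vertex 3.5 3.7 0.2
  endloop
 endfacet
 facet normal -0.049 -0.057 -0.997
  outer loop
   vertex 1.4 2.0 0.4
   vertex 3.5 3.7 0.2
   vertex 2.7 0.9 0.4
  endloop
 endfacet
 facet normal -0.475 -0.562 -0.677
  outer loop
   vertex 1.4 2.0 0.4
   vertex 2.7 0.9 0.4
   vertex 1.7 0.3 1.6
  endloop
 endfacet
 facet normal -0.844 0.310 0.437
  outer loop
   vertex 0.0 1.5 2.6
   vertex 0.6 1.3 3.9
   vertex 0.0 3.9 0.9
  endloop
 endfacet
 facet normal -0.527 -0.842 0.114
  outer loop
   vertex 0.0 1.5 2.6
   vertex 1.7 0.3 1.6
   vertex 0.6 1.3 3.9
  endloop
 endfacet
 facet normal -0.732 -0.394 -0.556
  outer loop
   vertex 0.0 1.5 2.6
   vertex 0.0 3.9 0.9
   vertex 1.4 2.0 0.4
  endloop
 endfacet
 facet normal -0.674 -0.502 -0.543
  outer loop
   vertex 0.0 1.5 2.6
   vertex 1.4 2.0 0.4
   vertex 1.7 0.3 1.6
  endloop
 endfacet
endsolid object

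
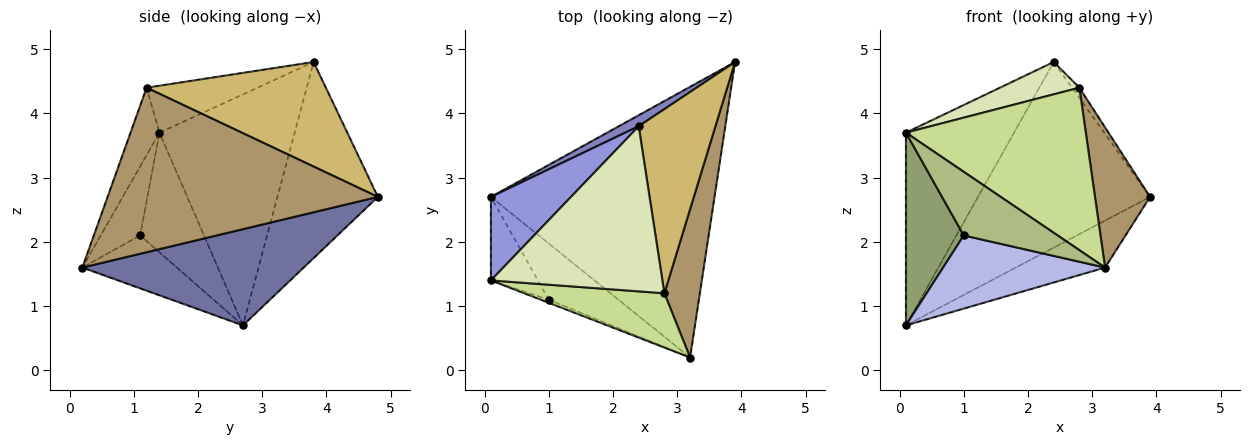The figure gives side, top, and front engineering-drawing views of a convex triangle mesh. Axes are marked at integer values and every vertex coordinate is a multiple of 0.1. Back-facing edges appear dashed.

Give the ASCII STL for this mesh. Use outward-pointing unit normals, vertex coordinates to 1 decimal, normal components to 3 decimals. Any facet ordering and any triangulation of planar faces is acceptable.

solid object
 facet normal 0.390 0.158 -0.907
  outer loop
   vertex 3.2 0.2 1.6
   vertex 0.1 2.7 0.7
   vertex 3.9 4.8 2.7
  endloop
 endfacet
 facet normal -0.504 0.862 0.051
  outer loop
   vertex 2.4 3.8 4.8
   vertex 3.9 4.8 2.7
   vertex 0.1 2.7 0.7
  endloop
 endfacet
 facet normal -0.754 0.603 0.261
  outer loop
   vertex 0.1 1.4 3.7
   vertex 2.4 3.8 4.8
   vertex 0.1 2.7 0.7
  endloop
 endfacet
 facet normal -0.420 -0.720 -0.553
  outer loop
   vertex 1.0 1.1 2.1
   vertex 0.1 2.7 0.7
   vertex 3.2 0.2 1.6
  endloop
 endfacet
 facet normal -0.712 -0.645 -0.279
  outer loop
   vertex 1.0 1.1 2.1
   vertex 0.1 1.4 3.7
   vertex 0.1 2.7 0.7
  endloop
 endfacet
 facet normal -0.387 -0.921 -0.045
  outer loop
   vertex 1.0 1.1 2.1
   vertex 3.2 0.2 1.6
   vertex 0.1 1.4 3.7
  endloop
 endfacet
 facet normal -0.151 -0.938 0.313
  outer loop
   vertex 2.8 1.2 4.4
   vertex 0.1 1.4 3.7
   vertex 3.2 0.2 1.6
  endloop
 endfacet
 facet normal -0.259 -0.186 0.948
  outer loop
   vertex 2.8 1.2 4.4
   vertex 2.4 3.8 4.8
   vertex 0.1 1.4 3.7
  endloop
 endfacet
 facet normal 0.959 -0.195 0.207
  outer loop
   vertex 2.8 1.2 4.4
   vertex 3.2 0.2 1.6
   vertex 3.9 4.8 2.7
  endloop
 endfacet
 facet normal 0.806 0.033 0.591
  outer loop
   vertex 2.8 1.2 4.4
   vertex 3.9 4.8 2.7
   vertex 2.4 3.8 4.8
  endloop
 endfacet
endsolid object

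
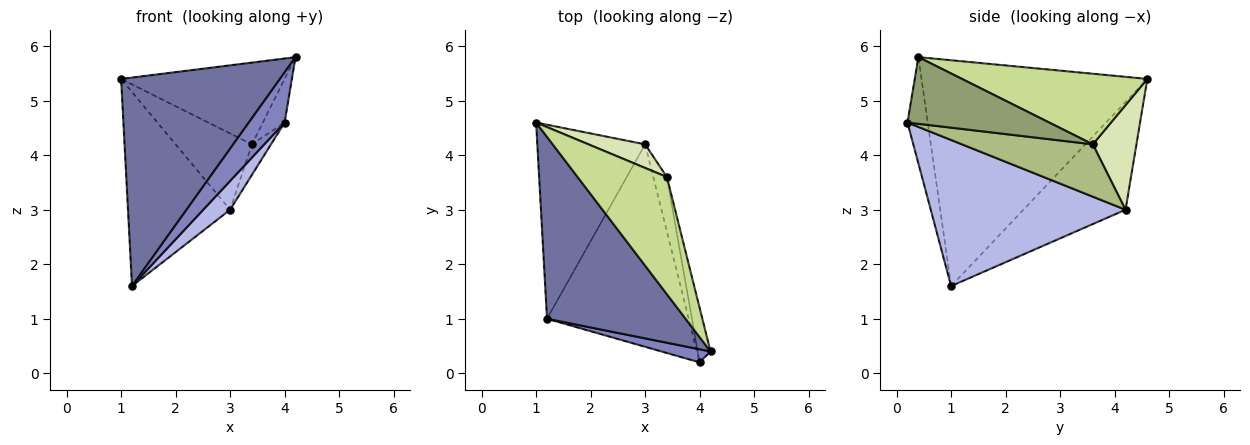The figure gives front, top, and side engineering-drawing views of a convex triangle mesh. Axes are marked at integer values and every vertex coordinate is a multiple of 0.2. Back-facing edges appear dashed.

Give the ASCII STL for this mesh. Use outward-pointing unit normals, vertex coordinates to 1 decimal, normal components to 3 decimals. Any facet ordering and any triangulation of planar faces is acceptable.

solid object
 facet normal -0.731 -0.514 0.449
  outer loop
   vertex 1.2 1.0 1.6
   vertex 4.2 0.4 5.8
   vertex 1.0 4.6 5.4
  endloop
 endfacet
 facet normal -0.480 -0.849 0.221
  outer loop
   vertex 4.0 0.2 4.6
   vertex 4.2 0.4 5.8
   vertex 1.2 1.0 1.6
  endloop
 endfacet
 facet normal -0.577 0.577 -0.577
  outer loop
   vertex 3.0 4.2 3.0
   vertex 1.2 1.0 1.6
   vertex 1.0 4.6 5.4
  endloop
 endfacet
 facet normal 0.714 -0.099 -0.693
  outer loop
   vertex 3.0 4.2 3.0
   vertex 4.0 0.2 4.6
   vertex 1.2 1.0 1.6
  endloop
 endfacet
 facet normal 0.971 0.149 -0.187
  outer loop
   vertex 3.4 3.6 4.2
   vertex 4.2 0.4 5.8
   vertex 4.0 0.2 4.6
  endloop
 endfacet
 facet normal 0.958 0.140 -0.250
  outer loop
   vertex 3.4 3.6 4.2
   vertex 4.0 0.2 4.6
   vertex 3.0 4.2 3.0
  endloop
 endfacet
 facet normal 0.544 0.480 0.688
  outer loop
   vertex 3.4 3.6 4.2
   vertex 1.0 4.6 5.4
   vertex 4.2 0.4 5.8
  endloop
 endfacet
 facet normal 0.479 0.838 0.260
  outer loop
   vertex 3.4 3.6 4.2
   vertex 3.0 4.2 3.0
   vertex 1.0 4.6 5.4
  endloop
 endfacet
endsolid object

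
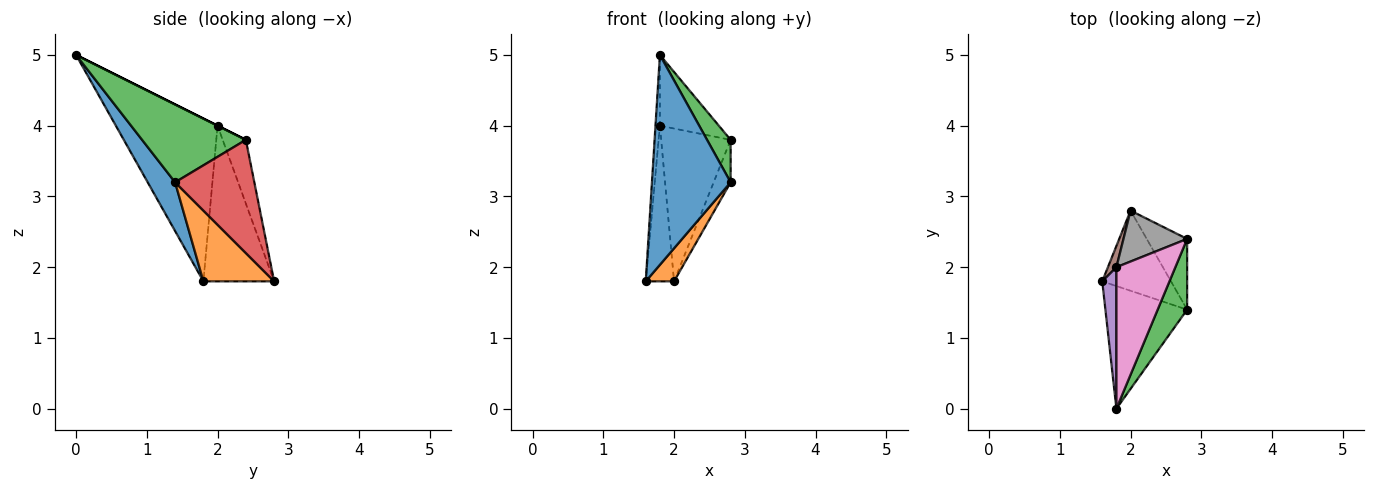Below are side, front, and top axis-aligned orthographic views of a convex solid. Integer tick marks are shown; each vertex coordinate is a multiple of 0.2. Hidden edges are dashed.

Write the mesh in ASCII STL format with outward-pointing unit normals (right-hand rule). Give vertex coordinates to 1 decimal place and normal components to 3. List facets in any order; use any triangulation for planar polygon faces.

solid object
 facet normal 0.288 -0.827 -0.483
  outer loop
   vertex 1.8 0.0 5.0
   vertex 1.6 1.8 1.8
   vertex 2.8 1.4 3.2
  endloop
 endfacet
 facet normal 0.689 -0.276 -0.670
  outer loop
   vertex 2.0 2.8 1.8
   vertex 2.8 1.4 3.2
   vertex 1.6 1.8 1.8
  endloop
 endfacet
 facet normal 0.915 -0.208 0.346
  outer loop
   vertex 2.8 2.4 3.8
   vertex 1.8 0.0 5.0
   vertex 2.8 1.4 3.2
  endloop
 endfacet
 facet normal 0.923 0.198 -0.330
  outer loop
   vertex 2.8 2.4 3.8
   vertex 2.8 1.4 3.2
   vertex 2.0 2.8 1.8
  endloop
 endfacet
 facet normal -0.995 0.043 0.087
  outer loop
   vertex 1.8 2.0 4.0
   vertex 1.6 1.8 1.8
   vertex 1.8 0.0 5.0
  endloop
 endfacet
 facet normal -0.927 0.371 0.051
  outer loop
   vertex 1.8 2.0 4.0
   vertex 2.0 2.8 1.8
   vertex 1.6 1.8 1.8
  endloop
 endfacet
 facet normal 0.000 0.447 0.894
  outer loop
   vertex 1.8 2.0 4.0
   vertex 1.8 0.0 5.0
   vertex 2.8 2.4 3.8
  endloop
 endfacet
 facet normal -0.302 0.905 0.302
  outer loop
   vertex 1.8 2.0 4.0
   vertex 2.8 2.4 3.8
   vertex 2.0 2.8 1.8
  endloop
 endfacet
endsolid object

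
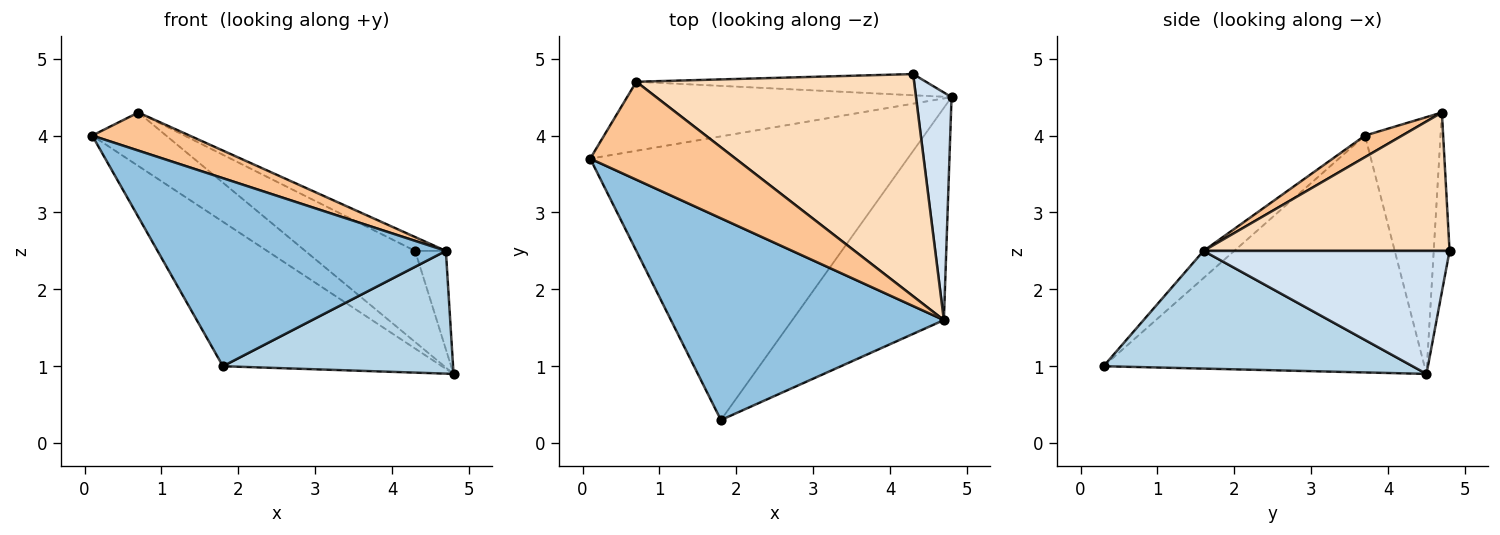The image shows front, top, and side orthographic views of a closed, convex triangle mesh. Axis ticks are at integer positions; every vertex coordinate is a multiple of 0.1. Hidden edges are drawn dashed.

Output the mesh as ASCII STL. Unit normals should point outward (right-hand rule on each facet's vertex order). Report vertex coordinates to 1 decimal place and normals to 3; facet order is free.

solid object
 facet normal -0.554 0.378 -0.742
  outer loop
   vertex 1.8 0.3 1.0
   vertex 0.1 3.7 4.0
   vertex 4.8 4.5 0.9
  endloop
 endfacet
 facet normal -0.073 -0.680 0.730
  outer loop
   vertex 4.7 1.6 2.5
   vertex 0.1 3.7 4.0
   vertex 1.8 0.3 1.0
  endloop
 endfacet
 facet normal 0.558 -0.416 -0.718
  outer loop
   vertex 4.7 1.6 2.5
   vertex 1.8 0.3 1.0
   vertex 4.8 4.5 0.9
  endloop
 endfacet
 facet normal 0.954 0.119 0.276
  outer loop
   vertex 4.7 1.6 2.5
   vertex 4.8 4.5 0.9
   vertex 4.3 4.8 2.5
  endloop
 endfacet
 facet normal -0.530 0.519 -0.670
  outer loop
   vertex 0.7 4.7 4.3
   vertex 4.8 4.5 0.9
   vertex 0.1 3.7 4.0
  endloop
 endfacet
 facet normal -0.139 0.965 -0.224
  outer loop
   vertex 0.7 4.7 4.3
   vertex 4.3 4.8 2.5
   vertex 4.8 4.5 0.9
  endloop
 endfacet
 facet normal 0.137 -0.359 0.923
  outer loop
   vertex 0.7 4.7 4.3
   vertex 0.1 3.7 4.0
   vertex 4.7 1.6 2.5
  endloop
 endfacet
 facet normal 0.445 0.056 0.894
  outer loop
   vertex 0.7 4.7 4.3
   vertex 4.7 1.6 2.5
   vertex 4.3 4.8 2.5
  endloop
 endfacet
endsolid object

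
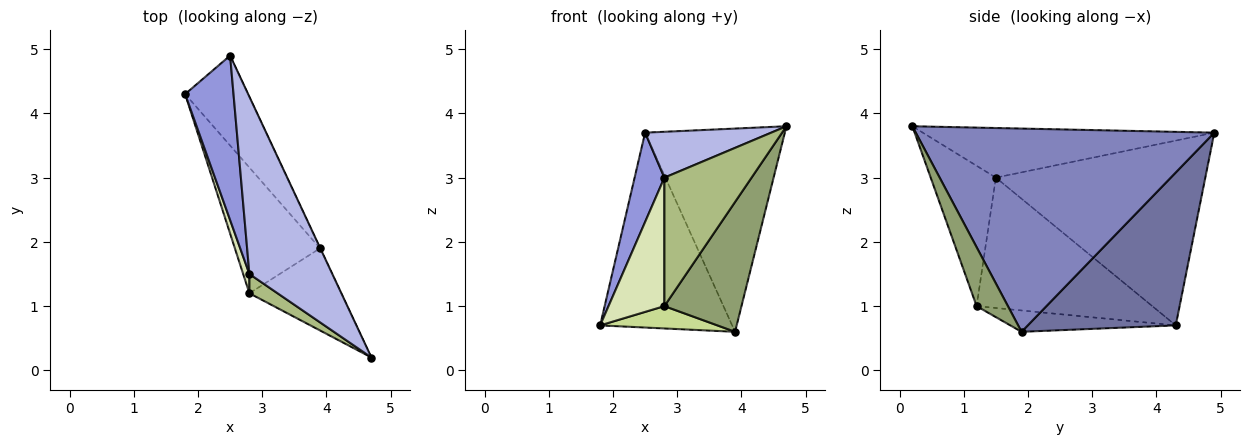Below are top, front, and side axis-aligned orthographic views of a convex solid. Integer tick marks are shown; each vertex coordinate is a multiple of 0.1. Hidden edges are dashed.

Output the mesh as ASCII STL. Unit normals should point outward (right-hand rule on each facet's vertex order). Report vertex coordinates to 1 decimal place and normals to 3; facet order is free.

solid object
 facet normal 0.713 0.636 -0.294
  outer loop
   vertex 3.9 1.9 0.6
   vertex 1.8 4.3 0.7
   vertex 2.5 4.9 3.7
  endloop
 endfacet
 facet normal 0.906 0.424 -0.001
  outer loop
   vertex 3.9 1.9 0.6
   vertex 2.5 4.9 3.7
   vertex 4.7 0.2 3.8
  endloop
 endfacet
 facet normal -0.958 -0.136 0.251
  outer loop
   vertex 2.8 1.5 3.0
   vertex 2.5 4.9 3.7
   vertex 1.8 4.3 0.7
  endloop
 endfacet
 facet normal -0.501 -0.217 0.838
  outer loop
   vertex 2.8 1.5 3.0
   vertex 4.7 0.2 3.8
   vertex 2.5 4.9 3.7
  endloop
 endfacet
 facet normal 0.325 -0.799 -0.506
  outer loop
   vertex 2.8 1.2 1.0
   vertex 3.9 1.9 0.6
   vertex 4.7 0.2 3.8
  endloop
 endfacet
 facet normal -0.594 -0.795 0.119
  outer loop
   vertex 2.8 1.2 1.0
   vertex 4.7 0.2 3.8
   vertex 2.8 1.5 3.0
  endloop
 endfacet
 facet normal -0.240 -0.170 -0.956
  outer loop
   vertex 2.8 1.2 1.0
   vertex 1.8 4.3 0.7
   vertex 3.9 1.9 0.6
  endloop
 endfacet
 facet normal -0.952 -0.303 0.045
  outer loop
   vertex 2.8 1.2 1.0
   vertex 2.8 1.5 3.0
   vertex 1.8 4.3 0.7
  endloop
 endfacet
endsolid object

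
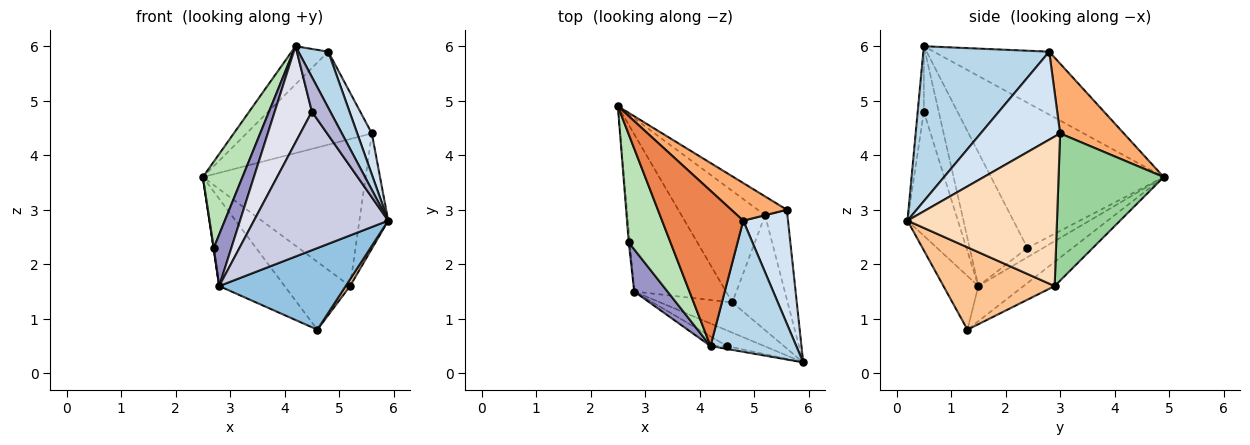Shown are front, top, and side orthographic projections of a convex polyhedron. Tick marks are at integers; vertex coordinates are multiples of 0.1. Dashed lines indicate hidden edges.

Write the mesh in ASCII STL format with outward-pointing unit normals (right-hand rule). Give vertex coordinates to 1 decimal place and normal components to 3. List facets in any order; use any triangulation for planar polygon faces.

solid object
 facet normal -0.317 0.460 -0.829
  outer loop
   vertex 2.8 1.5 1.6
   vertex 2.5 4.9 3.6
   vertex 4.6 1.3 0.8
  endloop
 endfacet
 facet normal -0.250 -0.908 -0.337
  outer loop
   vertex 2.8 1.5 1.6
   vertex 4.6 1.3 0.8
   vertex 5.9 0.2 2.8
  endloop
 endfacet
 facet normal 0.857 -0.203 0.474
  outer loop
   vertex 4.8 2.8 5.9
   vertex 4.2 0.5 6.0
   vertex 5.9 0.2 2.8
  endloop
 endfacet
 facet normal 0.880 -0.162 0.448
  outer loop
   vertex 4.8 2.8 5.9
   vertex 5.9 0.2 2.8
   vertex 5.6 3.0 4.4
  endloop
 endfacet
 facet normal -0.602 0.191 0.776
  outer loop
   vertex 4.8 2.8 5.9
   vertex 2.5 4.9 3.6
   vertex 4.2 0.5 6.0
  endloop
 endfacet
 facet normal 0.426 0.839 0.339
  outer loop
   vertex 4.8 2.8 5.9
   vertex 5.6 3.0 4.4
   vertex 2.5 4.9 3.6
  endloop
 endfacet
 facet normal 0.830 -0.033 -0.557
  outer loop
   vertex 5.2 2.9 1.6
   vertex 5.9 0.2 2.8
   vertex 4.6 1.3 0.8
  endloop
 endfacet
 facet normal 0.971 0.187 -0.145
  outer loop
   vertex 5.2 2.9 1.6
   vertex 5.6 3.0 4.4
   vertex 5.9 0.2 2.8
  endloop
 endfacet
 facet normal -0.240 0.505 -0.829
  outer loop
   vertex 5.2 2.9 1.6
   vertex 4.6 1.3 0.8
   vertex 2.5 4.9 3.6
  endloop
 endfacet
 facet normal 0.539 0.835 -0.107
  outer loop
   vertex 5.2 2.9 1.6
   vertex 2.5 4.9 3.6
   vertex 5.6 3.0 4.4
  endloop
 endfacet
 facet normal -0.938 -0.215 0.270
  outer loop
   vertex 2.7 2.4 2.3
   vertex 4.2 0.5 6.0
   vertex 2.5 4.9 3.6
  endloop
 endfacet
 facet normal -0.993 -0.017 -0.120
  outer loop
   vertex 2.7 2.4 2.3
   vertex 2.5 4.9 3.6
   vertex 2.8 1.5 1.6
  endloop
 endfacet
 facet normal -0.931 -0.284 0.232
  outer loop
   vertex 2.7 2.4 2.3
   vertex 2.8 1.5 1.6
   vertex 4.2 0.5 6.0
  endloop
 endfacet
 facet normal -0.315 -0.946 -0.079
  outer loop
   vertex 4.5 0.5 4.8
   vertex 5.9 0.2 2.8
   vertex 4.2 0.5 6.0
  endloop
 endfacet
 facet normal -0.350 -0.931 -0.105
  outer loop
   vertex 4.5 0.5 4.8
   vertex 2.8 1.5 1.6
   vertex 5.9 0.2 2.8
  endloop
 endfacet
 facet normal -0.370 -0.925 -0.092
  outer loop
   vertex 4.5 0.5 4.8
   vertex 4.2 0.5 6.0
   vertex 2.8 1.5 1.6
  endloop
 endfacet
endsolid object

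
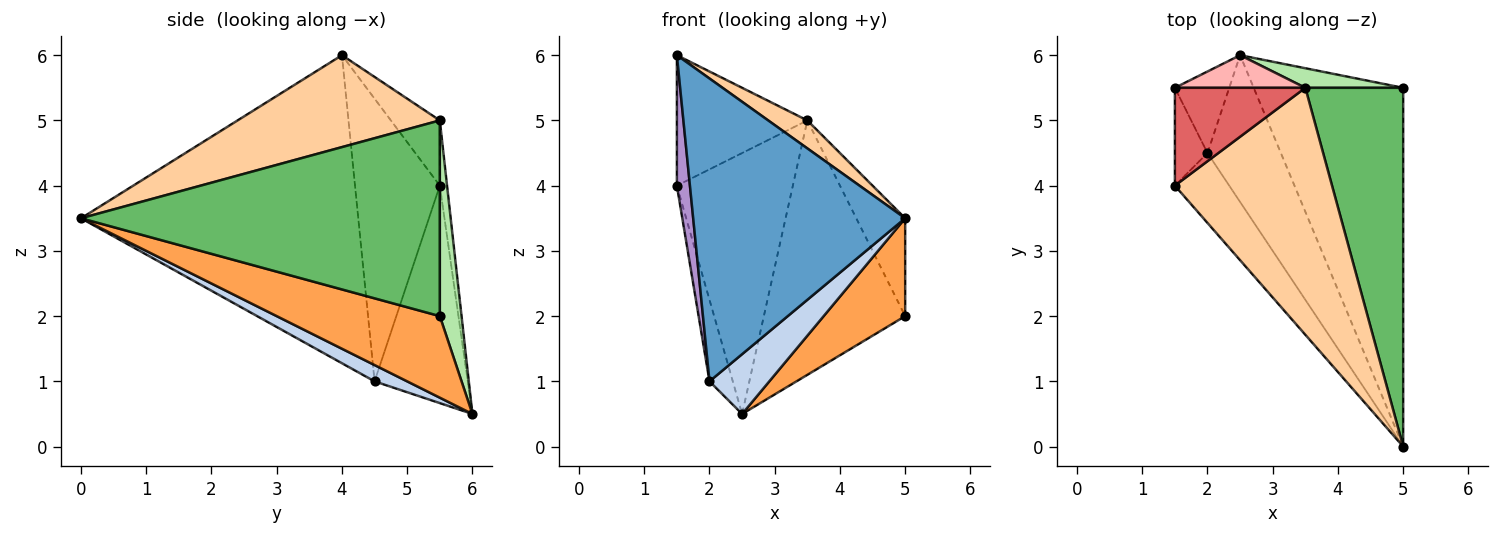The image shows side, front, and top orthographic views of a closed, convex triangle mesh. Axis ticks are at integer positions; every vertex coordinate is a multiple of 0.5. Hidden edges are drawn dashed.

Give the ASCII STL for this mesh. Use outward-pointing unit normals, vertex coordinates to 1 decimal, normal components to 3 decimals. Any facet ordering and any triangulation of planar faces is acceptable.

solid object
 facet normal -0.787 -0.602 -0.139
  outer loop
   vertex 2.0 4.5 1.0
   vertex 5.0 0.0 3.5
   vertex 1.5 4.0 6.0
  endloop
 endfacet
 facet normal 0.202 -0.370 -0.907
  outer loop
   vertex 2.0 4.5 1.0
   vertex 2.5 6.0 0.5
   vertex 5.0 0.0 3.5
  endloop
 endfacet
 facet normal 0.466 -0.233 -0.854
  outer loop
   vertex 5.0 5.5 2.0
   vertex 5.0 0.0 3.5
   vertex 2.5 6.0 0.5
  endloop
 endfacet
 facet normal 0.502 -0.097 0.859
  outer loop
   vertex 3.5 5.5 5.0
   vertex 1.5 4.0 6.0
   vertex 5.0 0.0 3.5
  endloop
 endfacet
 facet normal 0.888 0.121 0.444
  outer loop
   vertex 3.5 5.5 5.0
   vertex 5.0 0.0 3.5
   vertex 5.0 5.5 2.0
  endloop
 endfacet
 facet normal 0.152 0.986 0.076
  outer loop
   vertex 3.5 5.5 5.0
   vertex 5.0 5.5 2.0
   vertex 2.5 6.0 0.5
  endloop
 endfacet
 facet normal -0.287 0.766 0.575
  outer loop
   vertex 1.5 5.5 4.0
   vertex 1.5 4.0 6.0
   vertex 3.5 5.5 5.0
  endloop
 endfacet
 facet normal -0.062 0.990 0.124
  outer loop
   vertex 1.5 5.5 4.0
   vertex 3.5 5.5 5.0
   vertex 2.5 6.0 0.5
  endloop
 endfacet
 facet normal -0.982 -0.151 -0.113
  outer loop
   vertex 1.5 5.5 4.0
   vertex 2.0 4.5 1.0
   vertex 1.5 4.0 6.0
  endloop
 endfacet
 facet normal -0.943 0.236 -0.236
  outer loop
   vertex 1.5 5.5 4.0
   vertex 2.5 6.0 0.5
   vertex 2.0 4.5 1.0
  endloop
 endfacet
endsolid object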